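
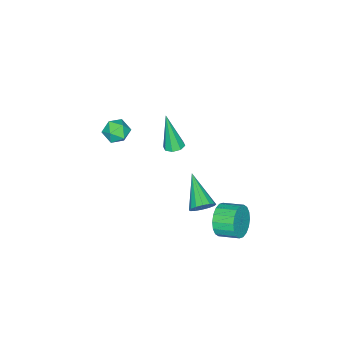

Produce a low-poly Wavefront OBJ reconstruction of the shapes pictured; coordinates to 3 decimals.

v 1.622 2.637 -1.273
v 2.088 2.525 -0.511
v 1.864 3.531 -0.226
v 1.398 3.643 -0.987
v 2.366 2.659 -0.766
v 2.142 3.665 -0.481
v 2.496 2.788 -1.122
v 2.272 3.795 -0.837
v 2.453 2.888 -1.508
v 2.23 3.895 -1.223
v 2.246 2.938 -1.847
v 2.022 3.945 -1.562
v 1.915 2.928 -2.072
v 1.691 3.935 -1.787
v 1.526 2.861 -2.139
v 1.302 3.867 -1.854
v 1.156 2.749 -2.034
v 0.932 3.755 -1.749
v 0.878 2.615 -1.779
v 0.654 3.621 -1.494
v 0.748 2.485 -1.423
v 0.524 3.492 -1.138
v 0.79 2.385 -1.037
v 0.567 3.392 -0.752
v 0.998 2.335 -0.698
v 0.774 3.342 -0.413
v 1.329 2.345 -0.473
v 1.105 3.352 -0.188
v 1.718 2.413 -0.406
v 1.494 3.419 -0.121
v 2.047 -2.553 2.346
v 2.373 -3.115 2.693
v 1.187 -3.285 1.967
v 1.513 -3.847 2.314
v 1.197 -3.307 2.703
v 1.729 -2.855 2.937
v 1.831 -3.545 1.723
v 2.363 -3.093 1.957
v 2.239 -3.728 2.308
v 1.847 -3.581 2.913
v 1.713 -2.819 1.747
v 1.321 -2.672 2.352
v 2.014 1.878 -0.424
v 2.495 1.447 -0.5
v 0.986 0.562 0.544
v 2.564 1.605 -0.211
v 2.486 1.836 0.02
v 2.282 2.079 0.133
v 2.005 2.267 0.096
v 1.731 2.352 -0.081
v 1.533 2.309 -0.349
v 1.464 2.15 -0.638
v 1.542 1.919 -0.869
v 1.746 1.676 -0.982
v 2.022 1.488 -0.944
v 2.296 1.404 -0.768
v 1.425 -0.136 2.664
v 1.886 0.088 2.753
v 1.315 -0.684 4.616
v 1.582 0.339 2.807
v 1.186 0.312 2.777
v 0.93 0.023 2.681
v 0.964 -0.36 2.575
v 1.269 -0.611 2.522
v 1.664 -0.584 2.552
v 1.92 -0.294 2.648
f 2 1 5
f 2 5 3
f 3 5 6
f 3 6 4
f 5 1 7
f 5 7 6
f 6 7 8
f 6 8 4
f 7 1 9
f 7 9 8
f 8 9 10
f 8 10 4
f 9 1 11
f 9 11 10
f 10 11 12
f 10 12 4
f 11 1 13
f 11 13 12
f 12 13 14
f 12 14 4
f 13 1 15
f 13 15 14
f 14 15 16
f 14 16 4
f 15 1 17
f 15 17 16
f 16 17 18
f 16 18 4
f 17 1 19
f 17 19 18
f 18 19 20
f 18 20 4
f 19 1 21
f 19 21 20
f 20 21 22
f 20 22 4
f 21 1 23
f 21 23 22
f 22 23 24
f 22 24 4
f 23 1 25
f 23 25 24
f 24 25 26
f 24 26 4
f 25 1 27
f 25 27 26
f 26 27 28
f 26 28 4
f 27 1 29
f 27 29 28
f 28 29 30
f 28 30 4
f 29 1 2
f 29 2 30
f 30 2 3
f 30 3 4
f 31 42 36
f 31 36 32
f 31 32 38
f 31 38 41
f 31 41 42
f 32 36 40
f 36 42 35
f 42 41 33
f 41 38 37
f 38 32 39
f 34 40 35
f 34 35 33
f 34 33 37
f 34 37 39
f 34 39 40
f 35 40 36
f 33 35 42
f 37 33 41
f 39 37 38
f 40 39 32
f 44 43 46
f 44 46 45
f 46 43 47
f 46 47 45
f 47 43 48
f 47 48 45
f 48 43 49
f 48 49 45
f 49 43 50
f 49 50 45
f 50 43 51
f 50 51 45
f 51 43 52
f 51 52 45
f 52 43 53
f 52 53 45
f 53 43 54
f 53 54 45
f 54 43 55
f 54 55 45
f 55 43 56
f 55 56 45
f 56 43 44
f 56 44 45
f 58 57 60
f 58 60 59
f 60 57 61
f 60 61 59
f 61 57 62
f 61 62 59
f 62 57 63
f 62 63 59
f 63 57 64
f 63 64 59
f 64 57 65
f 64 65 59
f 65 57 66
f 65 66 59
f 66 57 58
f 66 58 59



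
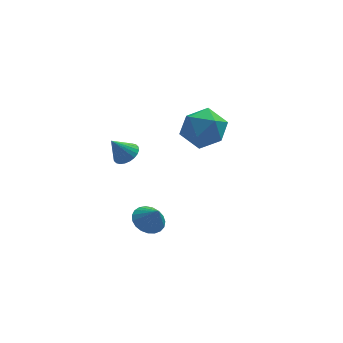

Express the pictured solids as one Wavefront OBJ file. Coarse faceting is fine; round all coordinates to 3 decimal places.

v -1.489 -3.6 -3.139
v -0.834 -3.82 -3.522
v -1.111 -4.04 -2.241
v -0.751 -3.522 -3.411
v -0.796 -3.237 -3.253
v -0.96 -3.016 -3.075
v -1.216 -2.895 -2.908
v -1.52 -2.896 -2.781
v -1.817 -3.019 -2.717
v -2.058 -3.242 -2.725
v -2.201 -3.527 -2.805
v -2.22 -3.824 -2.943
v -2.113 -4.083 -3.115
v -1.898 -4.258 -3.291
v -1.612 -4.319 -3.441
v -1.305 -4.256 -3.539
v -1.03 -4.079 -3.567
v -1.992 0.369 -1.672
v -1.434 0.183 -1.332
v -2.668 0.251 -0.628
v -1.429 0.446 -1.299
v -1.51 0.697 -1.323
v -1.664 0.899 -1.4
v -1.868 1.02 -1.518
v -2.091 1.042 -1.66
v -2.299 0.962 -1.804
v -2.46 0.791 -1.928
v -2.55 0.556 -2.012
v -2.555 0.293 -2.046
v -2.474 0.042 -2.022
v -2.32 -0.16 -1.945
v -2.116 -0.281 -1.826
v -1.893 -0.303 -1.685
v -1.685 -0.223 -1.541
v -1.523 -0.052 -1.417
v 0.655 2.01 -1.795
v 1.375 2.735 -2.48
v 2.225 1.505 -0.68
v 2.945 2.23 -1.365
v 2.097 2.727 -0.625
v 1.127 3.039 -1.314
v 2.473 1.201 -1.846
v 1.503 1.513 -2.535
v 2.498 2.235 -2.512
v 2.266 3.178 -1.757
v 1.334 1.062 -1.403
v 1.102 2.005 -0.648
f 2 1 4
f 2 4 3
f 4 1 5
f 4 5 3
f 5 1 6
f 5 6 3
f 6 1 7
f 6 7 3
f 7 1 8
f 7 8 3
f 8 1 9
f 8 9 3
f 9 1 10
f 9 10 3
f 10 1 11
f 10 11 3
f 11 1 12
f 11 12 3
f 12 1 13
f 12 13 3
f 13 1 14
f 13 14 3
f 14 1 15
f 14 15 3
f 15 1 16
f 15 16 3
f 16 1 17
f 16 17 3
f 17 1 2
f 17 2 3
f 19 18 21
f 19 21 20
f 21 18 22
f 21 22 20
f 22 18 23
f 22 23 20
f 23 18 24
f 23 24 20
f 24 18 25
f 24 25 20
f 25 18 26
f 25 26 20
f 26 18 27
f 26 27 20
f 27 18 28
f 27 28 20
f 28 18 29
f 28 29 20
f 29 18 30
f 29 30 20
f 30 18 31
f 30 31 20
f 31 18 32
f 31 32 20
f 32 18 33
f 32 33 20
f 33 18 34
f 33 34 20
f 34 18 35
f 34 35 20
f 35 18 19
f 35 19 20
f 36 47 41
f 36 41 37
f 36 37 43
f 36 43 46
f 36 46 47
f 37 41 45
f 41 47 40
f 47 46 38
f 46 43 42
f 43 37 44
f 39 45 40
f 39 40 38
f 39 38 42
f 39 42 44
f 39 44 45
f 40 45 41
f 38 40 47
f 42 38 46
f 44 42 43
f 45 44 37



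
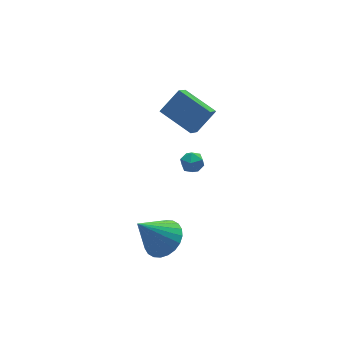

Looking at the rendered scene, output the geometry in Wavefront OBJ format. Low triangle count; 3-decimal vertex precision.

v -0.539 -0.686 -0.215
v 0.131 -0.713 -0.281
v -0.491 -1.427 0.581
v 0.179 -1.454 0.515
v -0.113 -0.901 0.764
v -0.143 -0.443 0.272
v -0.217 -1.697 0.028
v -0.247 -1.239 -0.464
v 0.329 -1.338 -0.13
v 0.393 -0.846 0.325
v -0.753 -1.294 -0.025
v -0.689 -0.802 0.43
v 1.59 1.468 -0.665
v 0.748 0.658 0.442
v 0.817 3.178 -0.002
v -0.026 2.368 1.105
v 2.766 1.612 0.335
v 1.923 0.802 1.442
v 1.992 3.322 0.998
v 1.15 2.512 2.105
v -3.282 -3.688 -1.84
v -2.664 -2.847 -1.526
v -4.518 -3.432 -0.1
v -2.957 -2.651 -1.763
v -3.3 -2.612 -2.012
v -3.64 -2.737 -2.234
v -3.925 -3.007 -2.397
v -4.113 -3.381 -2.475
v -4.174 -3.801 -2.457
v -4.099 -4.204 -2.344
v -3.9 -4.529 -2.155
v -3.607 -4.726 -1.918
v -3.264 -4.765 -1.669
v -2.924 -4.639 -1.446
v -2.639 -4.369 -1.283
v -2.451 -3.996 -1.205
v -2.39 -3.575 -1.224
v -2.465 -3.172 -1.336
f 1 12 6
f 1 6 2
f 1 2 8
f 1 8 11
f 1 11 12
f 2 6 10
f 6 12 5
f 12 11 3
f 11 8 7
f 8 2 9
f 4 10 5
f 4 5 3
f 4 3 7
f 4 7 9
f 4 9 10
f 5 10 6
f 3 5 12
f 7 3 11
f 9 7 8
f 10 9 2
f 14 16 13
f 17 14 13
f 13 16 15
f 15 17 13
f 14 20 16
f 18 14 17
f 18 20 14
f 16 20 15
f 19 17 15
f 15 20 19
f 19 18 17
f 20 18 19
f 22 21 24
f 22 24 23
f 24 21 25
f 24 25 23
f 25 21 26
f 25 26 23
f 26 21 27
f 26 27 23
f 27 21 28
f 27 28 23
f 28 21 29
f 28 29 23
f 29 21 30
f 29 30 23
f 30 21 31
f 30 31 23
f 31 21 32
f 31 32 23
f 32 21 33
f 32 33 23
f 33 21 34
f 33 34 23
f 34 21 35
f 34 35 23
f 35 21 36
f 35 36 23
f 36 21 37
f 36 37 23
f 37 21 38
f 37 38 23
f 38 21 22
f 38 22 23



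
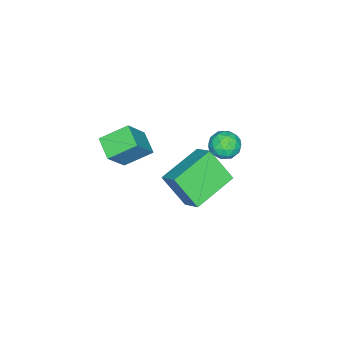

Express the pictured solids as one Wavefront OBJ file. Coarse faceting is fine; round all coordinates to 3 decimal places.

v -1.773 -0.847 -2.729
v -1.388 -0.086 -2.135
v -1.803 0.152 -3.991
v -1.417 0.914 -3.396
v 0.037 -1.394 -3.204
v 0.423 -0.632 -2.609
v 0.008 -0.394 -4.465
v 0.393 0.367 -3.871
v 1.822 -2.313 -0.036
v 2.726 -2.457 1.114
v 1.166 -1.464 0.585
v 2.071 -1.607 1.735
v 2.389 -1.613 -0.395
v 3.294 -1.756 0.755
v 1.734 -0.763 0.226
v 2.638 -0.907 1.376
v -0.037 1.402 0.27
v 0.322 1.187 -0.243
v -0.922 0.993 -0.177
v -0.563 0.778 -0.69
v -0.488 0.5 -0.094
v 0.059 0.752 0.182
v -0.659 1.428 -0.602
v -0.112 1.68 -0.326
v -0.063 1.203 -0.783
v 0.043 0.629 -0.468
v -0.643 1.551 0.048
v -0.537 0.977 0.363
v 0.22 1.33 0.053
v -0.82 0.85 -0.473
v -0.776 0.686 -0.122
v -0.565 0.56 -0.424
v 0.065 1.075 0.303
v 0.276 0.948 0.001
v -0.199 0.545 0.089
v -0.876 1.232 -0.421
v -0.665 1.105 -0.723
v -0.035 1.62 0.004
v 0.176 1.494 -0.298
v -0.401 1.635 -0.509
v 0.205 1.213 -0.566
v -0.315 0.973 -0.829
v -0.372 1.355 -0.777
v -0.05 1.503 -0.615
v 0.267 0.876 -0.381
v -0.253 0.636 -0.644
v -0.208 0.472 -0.294
v 0.113 0.621 -0.131
v 0.041 0.885 -0.698
v -0.347 1.544 0.224
v -0.867 1.304 -0.039
v -0.713 1.559 -0.289
v -0.392 1.708 -0.126
v -0.285 1.207 0.409
v -0.805 0.967 0.146
v -0.55 0.677 0.195
v -0.228 0.825 0.357
v -0.641 1.295 0.278
f 2 4 1
f 5 2 1
f 1 4 3
f 3 5 1
f 2 8 4
f 6 2 5
f 6 8 2
f 4 8 3
f 7 5 3
f 3 8 7
f 7 6 5
f 8 6 7
f 10 12 9
f 13 10 9
f 9 12 11
f 11 13 9
f 10 16 12
f 14 10 13
f 14 16 10
f 12 16 11
f 15 13 11
f 11 16 15
f 15 14 13
f 16 14 15
f 17 54 33
f 54 28 57
f 33 57 22
f 54 57 33
f 17 33 29
f 33 22 34
f 29 34 18
f 33 34 29
f 17 29 38
f 29 18 39
f 38 39 24
f 29 39 38
f 17 38 50
f 38 24 53
f 50 53 27
f 38 53 50
f 17 50 54
f 50 27 58
f 54 58 28
f 50 58 54
f 18 34 45
f 34 22 48
f 45 48 26
f 34 48 45
f 22 57 35
f 57 28 56
f 35 56 21
f 57 56 35
f 28 58 55
f 58 27 51
f 55 51 19
f 58 51 55
f 27 53 52
f 53 24 40
f 52 40 23
f 53 40 52
f 24 39 44
f 39 18 41
f 44 41 25
f 39 41 44
f 20 46 32
f 46 26 47
f 32 47 21
f 46 47 32
f 20 32 30
f 32 21 31
f 30 31 19
f 32 31 30
f 20 30 37
f 30 19 36
f 37 36 23
f 30 36 37
f 20 37 42
f 37 23 43
f 42 43 25
f 37 43 42
f 20 42 46
f 42 25 49
f 46 49 26
f 42 49 46
f 21 47 35
f 47 26 48
f 35 48 22
f 47 48 35
f 19 31 55
f 31 21 56
f 55 56 28
f 31 56 55
f 23 36 52
f 36 19 51
f 52 51 27
f 36 51 52
f 25 43 44
f 43 23 40
f 44 40 24
f 43 40 44
f 26 49 45
f 49 25 41
f 45 41 18
f 49 41 45



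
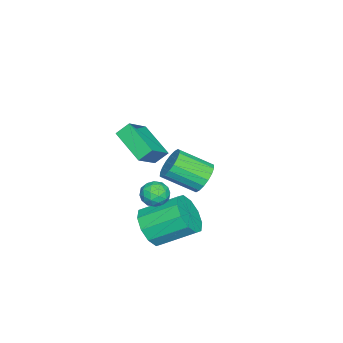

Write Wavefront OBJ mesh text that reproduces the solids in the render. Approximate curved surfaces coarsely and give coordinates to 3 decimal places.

v 2.974 1.894 -0.248
v 3.34 1.484 0.21
v 2.8 0.976 -0.93
v 3.166 0.566 -0.472
v 2.527 0.827 -0.285
v 2.635 1.394 0.136
v 3.505 1.066 -0.856
v 3.613 1.633 -0.435
v 3.669 0.973 -0.166
v 3.065 0.825 0.186
v 3.075 1.635 -0.906
v 2.471 1.487 -0.554
v 3.172 1.77 0.041
v 2.968 0.69 -0.761
v 2.592 0.844 -0.651
v 2.808 0.603 -0.382
v 2.758 1.717 -0.002
v 2.973 1.476 0.266
v 2.495 1.09 -0.025
v 3.167 0.984 -0.986
v 3.382 0.743 -0.718
v 3.332 1.857 -0.338
v 3.548 1.616 -0.069
v 3.645 1.37 -0.695
v 3.581 1.228 0.089
v 3.479 0.689 -0.312
v 3.678 0.982 -0.538
v 3.741 1.316 -0.29
v 3.226 1.142 0.296
v 3.124 0.602 -0.105
v 2.748 0.755 0.005
v 2.811 1.089 0.253
v 3.419 0.841 0.075
v 3.016 1.858 -0.615
v 2.914 1.318 -1.016
v 3.329 1.371 -0.973
v 3.392 1.705 -0.725
v 2.661 1.771 -0.408
v 2.559 1.232 -0.809
v 2.399 1.144 -0.43
v 2.462 1.478 -0.182
v 2.721 1.619 -0.795
v -2.613 1.311 -3.101
v -1.755 1.42 -3.35
v -1.289 -0.102 -2.407
v -2.147 -0.211 -2.159
v -1.775 1.626 -3.007
v -1.309 0.104 -2.065
v -1.961 1.77 -2.683
v -1.495 0.248 -1.74
v -2.277 1.823 -2.442
v -1.811 0.3 -1.499
v -2.658 1.774 -2.331
v -2.192 0.252 -1.388
v -3.031 1.634 -2.373
v -2.565 0.112 -1.43
v -3.321 1.43 -2.559
v -2.855 -0.092 -1.616
v -3.471 1.202 -2.853
v -3.005 -0.32 -1.91
v -3.451 0.996 -3.195
v -2.985 -0.526 -2.253
v -3.265 0.852 -3.52
v -2.799 -0.67 -2.577
v -2.949 0.8 -3.761
v -2.483 -0.723 -2.818
v -2.568 0.848 -3.872
v -2.102 -0.674 -2.929
v -2.195 0.988 -3.83
v -1.729 -0.534 -2.887
v -1.905 1.192 -3.644
v -1.439 -0.33 -2.701
v 2.944 0.945 -2.73
v 3.469 0.566 -1.866
v 2.98 2.215 -0.845
v 2.456 2.595 -1.71
v 3.901 0.92 -2.231
v 3.413 2.569 -1.21
v 3.968 1.283 -2.786
v 3.48 2.933 -1.766
v 3.644 1.518 -3.321
v 3.156 3.167 -2.3
v 3.053 1.534 -3.629
v 2.564 3.183 -2.609
v 2.42 1.325 -3.595
v 1.931 2.974 -2.574
v 1.987 0.971 -3.23
v 1.499 2.62 -2.209
v 1.92 0.607 -2.674
v 1.432 2.257 -1.654
v 2.244 0.373 -2.14
v 1.756 2.022 -1.119
v 2.836 0.357 -1.831
v 2.347 2.006 -0.811
v 2.011 -1.039 2.285
v 1.696 -0.529 2.859
v 0.806 -0.78 1.395
v 0.491 -0.27 1.969
v 2.909 0.41 1.491
v 2.594 0.92 2.065
v 1.704 0.669 0.601
v 1.389 1.179 1.175
f 1 38 17
f 38 12 41
f 17 41 6
f 38 41 17
f 1 17 13
f 17 6 18
f 13 18 2
f 17 18 13
f 1 13 22
f 13 2 23
f 22 23 8
f 13 23 22
f 1 22 34
f 22 8 37
f 34 37 11
f 22 37 34
f 1 34 38
f 34 11 42
f 38 42 12
f 34 42 38
f 2 18 29
f 18 6 32
f 29 32 10
f 18 32 29
f 6 41 19
f 41 12 40
f 19 40 5
f 41 40 19
f 12 42 39
f 42 11 35
f 39 35 3
f 42 35 39
f 11 37 36
f 37 8 24
f 36 24 7
f 37 24 36
f 8 23 28
f 23 2 25
f 28 25 9
f 23 25 28
f 4 30 16
f 30 10 31
f 16 31 5
f 30 31 16
f 4 16 14
f 16 5 15
f 14 15 3
f 16 15 14
f 4 14 21
f 14 3 20
f 21 20 7
f 14 20 21
f 4 21 26
f 21 7 27
f 26 27 9
f 21 27 26
f 4 26 30
f 26 9 33
f 30 33 10
f 26 33 30
f 5 31 19
f 31 10 32
f 19 32 6
f 31 32 19
f 3 15 39
f 15 5 40
f 39 40 12
f 15 40 39
f 7 20 36
f 20 3 35
f 36 35 11
f 20 35 36
f 9 27 28
f 27 7 24
f 28 24 8
f 27 24 28
f 10 33 29
f 33 9 25
f 29 25 2
f 33 25 29
f 44 43 47
f 44 47 45
f 45 47 48
f 45 48 46
f 47 43 49
f 47 49 48
f 48 49 50
f 48 50 46
f 49 43 51
f 49 51 50
f 50 51 52
f 50 52 46
f 51 43 53
f 51 53 52
f 52 53 54
f 52 54 46
f 53 43 55
f 53 55 54
f 54 55 56
f 54 56 46
f 55 43 57
f 55 57 56
f 56 57 58
f 56 58 46
f 57 43 59
f 57 59 58
f 58 59 60
f 58 60 46
f 59 43 61
f 59 61 60
f 60 61 62
f 60 62 46
f 61 43 63
f 61 63 62
f 62 63 64
f 62 64 46
f 63 43 65
f 63 65 64
f 64 65 66
f 64 66 46
f 65 43 67
f 65 67 66
f 66 67 68
f 66 68 46
f 67 43 69
f 67 69 68
f 68 69 70
f 68 70 46
f 69 43 71
f 69 71 70
f 70 71 72
f 70 72 46
f 71 43 44
f 71 44 72
f 72 44 45
f 72 45 46
f 74 73 77
f 74 77 75
f 75 77 78
f 75 78 76
f 77 73 79
f 77 79 78
f 78 79 80
f 78 80 76
f 79 73 81
f 79 81 80
f 80 81 82
f 80 82 76
f 81 73 83
f 81 83 82
f 82 83 84
f 82 84 76
f 83 73 85
f 83 85 84
f 84 85 86
f 84 86 76
f 85 73 87
f 85 87 86
f 86 87 88
f 86 88 76
f 87 73 89
f 87 89 88
f 88 89 90
f 88 90 76
f 89 73 91
f 89 91 90
f 90 91 92
f 90 92 76
f 91 73 93
f 91 93 92
f 92 93 94
f 92 94 76
f 93 73 74
f 93 74 94
f 94 74 75
f 94 75 76
f 96 98 95
f 99 96 95
f 95 98 97
f 97 99 95
f 96 102 98
f 100 96 99
f 100 102 96
f 98 102 97
f 101 99 97
f 97 102 101
f 101 100 99
f 102 100 101



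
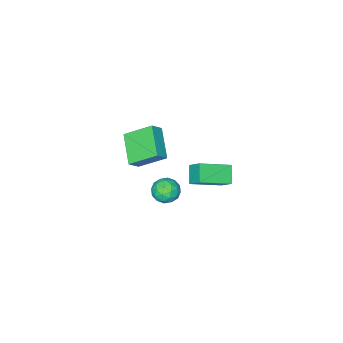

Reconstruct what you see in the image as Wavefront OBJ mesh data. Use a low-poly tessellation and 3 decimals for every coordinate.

v 2.411 -0.939 -2.902
v 2.911 -1.103 -3.584
v 2.849 -2.117 -2.296
v 3.349 -2.281 -2.978
v 3.539 -1.625 -2.453
v 3.269 -0.897 -2.827
v 2.491 -2.323 -3.053
v 2.221 -1.595 -3.427
v 2.961 -1.959 -3.677
v 3.609 -1.528 -3.306
v 2.151 -1.692 -2.574
v 2.799 -1.261 -2.203
v 2.623 -0.918 -3.296
v 3.137 -2.302 -2.584
v 3.249 -1.916 -2.275
v 3.543 -2.013 -2.676
v 2.833 -0.796 -2.851
v 3.127 -0.893 -3.252
v 3.496 -1.2 -2.587
v 2.633 -2.327 -2.628
v 2.927 -2.424 -3.029
v 2.217 -1.207 -3.204
v 2.511 -1.304 -3.605
v 2.264 -2.02 -3.293
v 2.946 -1.517 -3.752
v 3.204 -2.21 -3.396
v 2.699 -2.234 -3.44
v 2.54 -1.807 -3.66
v 3.327 -1.264 -3.534
v 3.584 -1.956 -3.178
v 3.696 -1.57 -2.869
v 3.537 -1.142 -3.089
v 3.356 -1.767 -3.589
v 2.176 -1.264 -2.702
v 2.433 -1.956 -2.346
v 2.223 -2.078 -2.791
v 2.064 -1.65 -3.011
v 2.556 -1.01 -2.484
v 2.814 -1.703 -2.128
v 3.22 -1.413 -2.22
v 3.061 -0.986 -2.44
v 2.404 -1.453 -2.291
v 2.332 2.124 1.633
v 2.37 2.917 2.394
v 2.927 2.782 0.917
v 2.965 3.576 1.678
v 3.935 1.404 2.302
v 3.973 2.198 3.063
v 4.53 2.063 1.586
v 4.568 2.856 2.347
v 2.934 -3.805 -2.382
v 1.961 -5.341 -1.435
v 1.967 -2.528 -1.306
v 0.993 -4.064 -0.359
v 3.607 -3.836 -1.741
v 2.633 -5.372 -0.794
v 2.639 -2.559 -0.665
v 1.666 -4.095 0.282
f 1 38 17
f 38 12 41
f 17 41 6
f 38 41 17
f 1 17 13
f 17 6 18
f 13 18 2
f 17 18 13
f 1 13 22
f 13 2 23
f 22 23 8
f 13 23 22
f 1 22 34
f 22 8 37
f 34 37 11
f 22 37 34
f 1 34 38
f 34 11 42
f 38 42 12
f 34 42 38
f 2 18 29
f 18 6 32
f 29 32 10
f 18 32 29
f 6 41 19
f 41 12 40
f 19 40 5
f 41 40 19
f 12 42 39
f 42 11 35
f 39 35 3
f 42 35 39
f 11 37 36
f 37 8 24
f 36 24 7
f 37 24 36
f 8 23 28
f 23 2 25
f 28 25 9
f 23 25 28
f 4 30 16
f 30 10 31
f 16 31 5
f 30 31 16
f 4 16 14
f 16 5 15
f 14 15 3
f 16 15 14
f 4 14 21
f 14 3 20
f 21 20 7
f 14 20 21
f 4 21 26
f 21 7 27
f 26 27 9
f 21 27 26
f 4 26 30
f 26 9 33
f 30 33 10
f 26 33 30
f 5 31 19
f 31 10 32
f 19 32 6
f 31 32 19
f 3 15 39
f 15 5 40
f 39 40 12
f 15 40 39
f 7 20 36
f 20 3 35
f 36 35 11
f 20 35 36
f 9 27 28
f 27 7 24
f 28 24 8
f 27 24 28
f 10 33 29
f 33 9 25
f 29 25 2
f 33 25 29
f 44 46 43
f 47 44 43
f 43 46 45
f 45 47 43
f 44 50 46
f 48 44 47
f 48 50 44
f 46 50 45
f 49 47 45
f 45 50 49
f 49 48 47
f 50 48 49
f 52 54 51
f 55 52 51
f 51 54 53
f 53 55 51
f 52 58 54
f 56 52 55
f 56 58 52
f 54 58 53
f 57 55 53
f 53 58 57
f 57 56 55
f 58 56 57



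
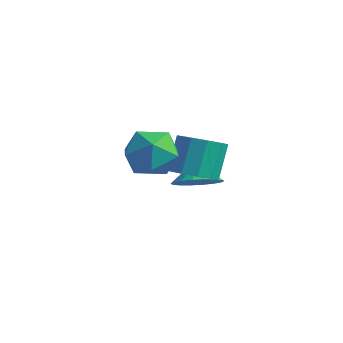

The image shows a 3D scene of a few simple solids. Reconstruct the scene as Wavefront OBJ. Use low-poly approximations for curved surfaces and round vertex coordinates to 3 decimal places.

v -2.028 -0.341 0.82
v -0.985 -0.483 1.477
v -1.495 -1.877 -0.357
v -0.452 -2.019 0.3
v -1.549 -2.291 0.812
v -1.879 -1.341 1.539
v -0.601 -1.019 -0.419
v -0.931 -0.069 0.308
v -0.103 -0.902 0.711
v -0.689 -1.687 1.472
v -1.791 -0.673 -0.352
v -2.377 -1.458 0.409
v -1.446 1.375 -1.939
v -0.546 1.883 -2.056
v -0.854 2.773 -0.558
v -1.754 2.265 -0.441
v -1.006 2.222 -2.352
v -1.313 3.112 -0.854
v -1.633 2.237 -2.49
v -1.941 3.127 -0.992
v -2.189 1.923 -2.418
v -2.497 2.813 -0.919
v -2.462 1.399 -2.162
v -2.769 2.29 -0.664
v -2.346 0.867 -1.822
v -2.654 1.757 -0.324
v -1.887 0.528 -1.526
v -2.194 1.418 -0.028
v -1.259 0.513 -1.388
v -1.567 1.403 0.11
v -0.703 0.827 -1.461
v -1.011 1.717 0.038
v -0.431 1.35 -1.716
v -0.738 2.241 -0.218
v -2.961 3.314 -3.931
v -2.019 3.355 -3.364
v -3.499 3.786 -3.069
v -2.022 3.783 -3.601
v -2.211 4.119 -3.903
v -2.549 4.295 -4.21
v -2.968 4.277 -4.462
v -3.386 4.068 -4.609
v -3.72 3.71 -4.622
v -3.903 3.274 -4.497
v -3.9 2.845 -4.261
v -3.71 2.51 -3.959
v -3.373 2.333 -3.651
v -2.953 2.351 -3.399
v -2.536 2.56 -3.252
v -2.202 2.918 -3.24
f 1 12 6
f 1 6 2
f 1 2 8
f 1 8 11
f 1 11 12
f 2 6 10
f 6 12 5
f 12 11 3
f 11 8 7
f 8 2 9
f 4 10 5
f 4 5 3
f 4 3 7
f 4 7 9
f 4 9 10
f 5 10 6
f 3 5 12
f 7 3 11
f 9 7 8
f 10 9 2
f 14 13 17
f 14 17 15
f 15 17 18
f 15 18 16
f 17 13 19
f 17 19 18
f 18 19 20
f 18 20 16
f 19 13 21
f 19 21 20
f 20 21 22
f 20 22 16
f 21 13 23
f 21 23 22
f 22 23 24
f 22 24 16
f 23 13 25
f 23 25 24
f 24 25 26
f 24 26 16
f 25 13 27
f 25 27 26
f 26 27 28
f 26 28 16
f 27 13 29
f 27 29 28
f 28 29 30
f 28 30 16
f 29 13 31
f 29 31 30
f 30 31 32
f 30 32 16
f 31 13 33
f 31 33 32
f 32 33 34
f 32 34 16
f 33 13 14
f 33 14 34
f 34 14 15
f 34 15 16
f 36 35 38
f 36 38 37
f 38 35 39
f 38 39 37
f 39 35 40
f 39 40 37
f 40 35 41
f 40 41 37
f 41 35 42
f 41 42 37
f 42 35 43
f 42 43 37
f 43 35 44
f 43 44 37
f 44 35 45
f 44 45 37
f 45 35 46
f 45 46 37
f 46 35 47
f 46 47 37
f 47 35 48
f 47 48 37
f 48 35 49
f 48 49 37
f 49 35 50
f 49 50 37
f 50 35 36
f 50 36 37



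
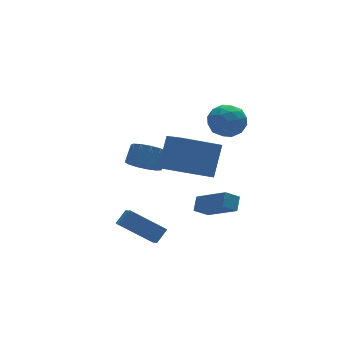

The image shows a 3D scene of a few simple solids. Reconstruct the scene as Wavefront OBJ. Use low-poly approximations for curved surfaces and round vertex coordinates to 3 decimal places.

v -2.251 -3.368 -2.444
v -2.423 -4.279 -1.833
v -3.724 -2.337 -1.32
v -3.895 -3.248 -0.709
v -1.605 -3.092 -1.851
v -1.776 -4.003 -1.24
v -3.077 -2.061 -0.727
v -3.249 -2.972 -0.116
v 2.104 -0.089 3.444
v 2.959 -0.044 4.072
v 2.961 -1.096 2.348
v 3.816 -1.051 2.976
v 2.95 -1.576 3.295
v 2.42 -0.954 3.972
v 3.5 -0.186 2.448
v 2.97 0.436 3.125
v 3.822 -0.104 3.457
v 3.482 -0.964 3.98
v 2.438 -0.176 2.44
v 2.098 -1.036 2.963
v 2.456 0.022 3.854
v 3.464 -1.162 2.566
v 2.955 -1.471 2.753
v 3.458 -1.445 3.122
v 2.139 -0.513 3.796
v 2.642 -0.486 4.165
v 2.637 -1.387 3.708
v 3.278 -0.654 2.255
v 3.781 -0.627 2.624
v 2.462 0.305 3.298
v 2.965 0.331 3.667
v 3.283 0.247 2.712
v 3.466 0.013 3.862
v 3.97 -0.579 3.217
v 3.784 -0.071 2.907
v 3.472 0.295 3.305
v 3.266 -0.492 4.169
v 3.77 -1.084 3.525
v 3.261 -1.393 3.712
v 2.949 -1.027 4.111
v 3.773 -0.528 3.807
v 2.15 -0.056 2.895
v 2.654 -0.648 2.251
v 2.971 -0.113 2.309
v 2.659 0.253 2.708
v 1.95 -0.561 3.203
v 2.454 -1.153 2.558
v 2.448 -1.435 3.115
v 2.136 -1.069 3.513
v 2.147 -0.612 2.613
v 0.632 -5.026 0.361
v 1.029 -4.48 0.91
v -0.092 -3.33 -0.803
v 0.305 -2.784 -0.254
v 1.375 -5.056 -0.146
v 1.772 -4.51 0.403
v 0.651 -3.36 -1.31
v 1.048 -2.814 -0.761
v 0.672 -3.933 1.724
v -1.281 -3.552 2.511
v 0.664 -2.222 0.876
v -1.289 -1.84 1.663
v 1.469 -3.14 3.317
v -0.484 -2.758 4.104
v 1.461 -1.428 2.469
v -0.492 -1.047 3.256
v -0.547 1.741 -0.516
v 0.191 1.853 -1.118
v 0.766 2.432 -0.307
v 0.027 2.319 0.296
v -0.133 2.28 -1.193
v 0.442 2.858 -0.382
v -0.588 2.535 -1.053
v -0.014 3.114 -0.242
v -1.031 2.538 -0.742
v -0.457 3.117 0.069
v -1.32 2.288 -0.359
v -0.746 2.867 0.452
v -1.364 1.864 -0.026
v -0.789 2.443 0.785
v -1.148 1.401 0.152
v -0.574 1.98 0.963
v -0.742 1.046 0.118
v -0.167 1.624 0.929
v -0.273 0.911 -0.118
v 0.301 1.49 0.694
v 0.108 1.04 -0.479
v 0.682 1.618 0.332
v 0.281 1.391 -0.852
v 0.855 1.969 -0.041
f 2 4 1
f 5 2 1
f 1 4 3
f 3 5 1
f 2 8 4
f 6 2 5
f 6 8 2
f 4 8 3
f 7 5 3
f 3 8 7
f 7 6 5
f 8 6 7
f 9 46 25
f 46 20 49
f 25 49 14
f 46 49 25
f 9 25 21
f 25 14 26
f 21 26 10
f 25 26 21
f 9 21 30
f 21 10 31
f 30 31 16
f 21 31 30
f 9 30 42
f 30 16 45
f 42 45 19
f 30 45 42
f 9 42 46
f 42 19 50
f 46 50 20
f 42 50 46
f 10 26 37
f 26 14 40
f 37 40 18
f 26 40 37
f 14 49 27
f 49 20 48
f 27 48 13
f 49 48 27
f 20 50 47
f 50 19 43
f 47 43 11
f 50 43 47
f 19 45 44
f 45 16 32
f 44 32 15
f 45 32 44
f 16 31 36
f 31 10 33
f 36 33 17
f 31 33 36
f 12 38 24
f 38 18 39
f 24 39 13
f 38 39 24
f 12 24 22
f 24 13 23
f 22 23 11
f 24 23 22
f 12 22 29
f 22 11 28
f 29 28 15
f 22 28 29
f 12 29 34
f 29 15 35
f 34 35 17
f 29 35 34
f 12 34 38
f 34 17 41
f 38 41 18
f 34 41 38
f 13 39 27
f 39 18 40
f 27 40 14
f 39 40 27
f 11 23 47
f 23 13 48
f 47 48 20
f 23 48 47
f 15 28 44
f 28 11 43
f 44 43 19
f 28 43 44
f 17 35 36
f 35 15 32
f 36 32 16
f 35 32 36
f 18 41 37
f 41 17 33
f 37 33 10
f 41 33 37
f 52 54 51
f 55 52 51
f 51 54 53
f 53 55 51
f 52 58 54
f 56 52 55
f 56 58 52
f 54 58 53
f 57 55 53
f 53 58 57
f 57 56 55
f 58 56 57
f 60 62 59
f 63 60 59
f 59 62 61
f 61 63 59
f 60 66 62
f 64 60 63
f 64 66 60
f 62 66 61
f 65 63 61
f 61 66 65
f 65 64 63
f 66 64 65
f 68 67 71
f 68 71 69
f 69 71 72
f 69 72 70
f 71 67 73
f 71 73 72
f 72 73 74
f 72 74 70
f 73 67 75
f 73 75 74
f 74 75 76
f 74 76 70
f 75 67 77
f 75 77 76
f 76 77 78
f 76 78 70
f 77 67 79
f 77 79 78
f 78 79 80
f 78 80 70
f 79 67 81
f 79 81 80
f 80 81 82
f 80 82 70
f 81 67 83
f 81 83 82
f 82 83 84
f 82 84 70
f 83 67 85
f 83 85 84
f 84 85 86
f 84 86 70
f 85 67 87
f 85 87 86
f 86 87 88
f 86 88 70
f 87 67 89
f 87 89 88
f 88 89 90
f 88 90 70
f 89 67 68
f 89 68 90
f 90 68 69
f 90 69 70



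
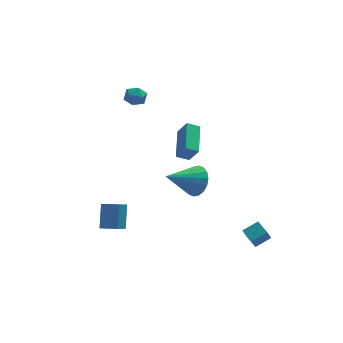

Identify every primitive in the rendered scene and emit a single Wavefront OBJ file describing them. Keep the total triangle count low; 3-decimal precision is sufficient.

v 1.699 3.077 -3.57
v 2.26 2.863 -2.72
v -0.139 2.623 -2.47
v 2.175 3.316 -2.676
v 1.995 3.721 -2.809
v 1.757 3.999 -3.093
v 1.508 4.094 -3.471
v 1.296 3.988 -3.868
v 1.165 3.701 -4.207
v 1.139 3.29 -4.419
v 1.224 2.838 -4.463
v 1.404 2.432 -4.33
v 1.642 2.155 -4.047
v 1.891 2.059 -3.669
v 2.103 2.166 -3.271
v 2.234 2.453 -2.932
v -4.452 -0.951 -3.095
v -4.18 0.014 -1.926
v -3.845 0.092 -4.098
v -3.573 1.058 -2.93
v -3.547 -1.358 -2.97
v -3.275 -0.392 -1.802
v -2.94 -0.314 -3.974
v -2.668 0.651 -2.805
v 3.569 -2.98 -4.4
v 3.26 -3.356 -3.561
v 3.262 -2.142 -4.138
v 2.953 -2.518 -3.299
v 4.467 -2.782 -3.981
v 4.158 -3.158 -3.142
v 4.16 -1.944 -3.719
v 3.851 -2.32 -2.88
v -1.908 4.026 3.6
v -1.249 3.854 3.421
v -1.951 3.126 4.299
v -1.292 2.954 4.12
v -1.414 3.534 4.502
v -1.386 4.089 4.07
v -1.814 2.891 3.65
v -1.786 3.446 3.218
v -1.19 3.152 3.451
v -0.943 3.55 3.978
v -2.257 3.43 3.742
v -2.01 3.828 4.269
v 0.441 2.604 -0.853
v 0.874 2.157 0.149
v 0.918 4.437 -0.242
v 1.351 3.99 0.761
v 1.169 2.53 -1.201
v 1.602 2.083 -0.198
v 1.646 4.363 -0.589
v 2.079 3.916 0.413
f 2 1 4
f 2 4 3
f 4 1 5
f 4 5 3
f 5 1 6
f 5 6 3
f 6 1 7
f 6 7 3
f 7 1 8
f 7 8 3
f 8 1 9
f 8 9 3
f 9 1 10
f 9 10 3
f 10 1 11
f 10 11 3
f 11 1 12
f 11 12 3
f 12 1 13
f 12 13 3
f 13 1 14
f 13 14 3
f 14 1 15
f 14 15 3
f 15 1 16
f 15 16 3
f 16 1 2
f 16 2 3
f 18 20 17
f 21 18 17
f 17 20 19
f 19 21 17
f 18 24 20
f 22 18 21
f 22 24 18
f 20 24 19
f 23 21 19
f 19 24 23
f 23 22 21
f 24 22 23
f 26 28 25
f 29 26 25
f 25 28 27
f 27 29 25
f 26 32 28
f 30 26 29
f 30 32 26
f 28 32 27
f 31 29 27
f 27 32 31
f 31 30 29
f 32 30 31
f 33 44 38
f 33 38 34
f 33 34 40
f 33 40 43
f 33 43 44
f 34 38 42
f 38 44 37
f 44 43 35
f 43 40 39
f 40 34 41
f 36 42 37
f 36 37 35
f 36 35 39
f 36 39 41
f 36 41 42
f 37 42 38
f 35 37 44
f 39 35 43
f 41 39 40
f 42 41 34
f 46 48 45
f 49 46 45
f 45 48 47
f 47 49 45
f 46 52 48
f 50 46 49
f 50 52 46
f 48 52 47
f 51 49 47
f 47 52 51
f 51 50 49
f 52 50 51



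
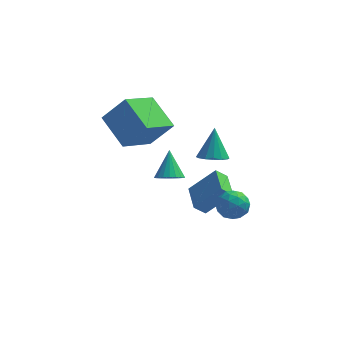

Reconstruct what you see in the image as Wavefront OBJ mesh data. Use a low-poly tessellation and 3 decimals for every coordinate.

v -0.338 -0.295 -0.192
v -1.467 -1.91 0.717
v -1.537 1.101 0.798
v -2.666 -0.513 1.707
v 0.826 -0.307 1.233
v -0.303 -1.921 2.142
v -0.373 1.09 2.223
v -1.502 -0.525 3.132
v 2.946 -3.231 1.255
v 3.427 -3.772 1.546
v 2.954 -2.409 2.765
v 3.669 -3.489 1.391
v 3.718 -3.137 1.199
v 3.559 -2.81 1.022
v 3.236 -2.597 0.907
v 2.836 -2.553 0.886
v 2.464 -2.691 0.963
v 2.222 -2.974 1.119
v 2.173 -3.326 1.311
v 2.332 -3.653 1.488
v 2.655 -3.866 1.602
v 3.055 -3.91 1.624
v 0.562 0.018 -2.912
v 0.928 -0.478 -2.451
v 0.438 1.102 -1.648
v 1.171 -0.309 -2.573
v 1.308 -0.083 -2.753
v 1.317 0.161 -2.961
v 1.195 0.38 -3.16
v 0.964 0.536 -3.317
v 0.663 0.603 -3.403
v 0.345 0.569 -3.405
v 0.064 0.439 -3.322
v -0.131 0.237 -3.168
v -0.206 -0.003 -2.969
v -0.148 -0.239 -2.761
v 0.033 -0.431 -2.579
v 0.305 -0.545 -2.455
v 0.621 -0.562 -2.41
v 1.856 -0.895 -4.366
v 3.188 -0.717 -2.98
v 1.444 0.628 -4.165
v 2.776 0.805 -2.779
v 2.424 -0.665 -4.941
v 3.756 -0.488 -3.555
v 2.012 0.857 -4.74
v 3.344 1.035 -3.354
v 3.454 -2.66 -1.725
v 4.319 -2.719 -1.558
v 3.541 -3.801 -2.582
v 4.406 -3.86 -2.415
v 3.821 -4.04 -1.779
v 3.767 -3.336 -1.25
v 4.093 -3.184 -2.89
v 4.039 -2.48 -2.361
v 4.714 -3.043 -2.278
v 4.546 -3.572 -1.592
v 3.314 -2.948 -2.548
v 3.146 -3.477 -1.862
v 3.879 -2.59 -1.566
v 3.981 -3.93 -2.574
v 3.637 -4.037 -2.2
v 4.146 -4.071 -2.102
v 3.554 -2.952 -1.385
v 4.063 -2.987 -1.287
v 3.77 -3.763 -1.417
v 3.797 -3.533 -2.853
v 4.306 -3.568 -2.755
v 3.714 -2.449 -2.038
v 4.223 -2.483 -1.94
v 4.09 -2.757 -2.723
v 4.62 -2.815 -1.892
v 4.671 -3.485 -2.395
v 4.487 -3.088 -2.675
v 4.455 -2.674 -2.363
v 4.521 -3.126 -1.488
v 4.572 -3.796 -1.992
v 4.228 -3.902 -1.618
v 4.196 -3.488 -1.307
v 4.753 -3.316 -1.911
v 3.288 -2.724 -2.148
v 3.339 -3.394 -2.652
v 3.664 -3.032 -2.833
v 3.632 -2.618 -2.522
v 3.189 -3.035 -1.745
v 3.24 -3.705 -2.248
v 3.405 -3.846 -1.777
v 3.373 -3.432 -1.465
v 3.107 -3.204 -2.229
f 2 4 1
f 5 2 1
f 1 4 3
f 3 5 1
f 2 8 4
f 6 2 5
f 6 8 2
f 4 8 3
f 7 5 3
f 3 8 7
f 7 6 5
f 8 6 7
f 10 9 12
f 10 12 11
f 12 9 13
f 12 13 11
f 13 9 14
f 13 14 11
f 14 9 15
f 14 15 11
f 15 9 16
f 15 16 11
f 16 9 17
f 16 17 11
f 17 9 18
f 17 18 11
f 18 9 19
f 18 19 11
f 19 9 20
f 19 20 11
f 20 9 21
f 20 21 11
f 21 9 22
f 21 22 11
f 22 9 10
f 22 10 11
f 24 23 26
f 24 26 25
f 26 23 27
f 26 27 25
f 27 23 28
f 27 28 25
f 28 23 29
f 28 29 25
f 29 23 30
f 29 30 25
f 30 23 31
f 30 31 25
f 31 23 32
f 31 32 25
f 32 23 33
f 32 33 25
f 33 23 34
f 33 34 25
f 34 23 35
f 34 35 25
f 35 23 36
f 35 36 25
f 36 23 37
f 36 37 25
f 37 23 38
f 37 38 25
f 38 23 39
f 38 39 25
f 39 23 24
f 39 24 25
f 41 43 40
f 44 41 40
f 40 43 42
f 42 44 40
f 41 47 43
f 45 41 44
f 45 47 41
f 43 47 42
f 46 44 42
f 42 47 46
f 46 45 44
f 47 45 46
f 48 85 64
f 85 59 88
f 64 88 53
f 85 88 64
f 48 64 60
f 64 53 65
f 60 65 49
f 64 65 60
f 48 60 69
f 60 49 70
f 69 70 55
f 60 70 69
f 48 69 81
f 69 55 84
f 81 84 58
f 69 84 81
f 48 81 85
f 81 58 89
f 85 89 59
f 81 89 85
f 49 65 76
f 65 53 79
f 76 79 57
f 65 79 76
f 53 88 66
f 88 59 87
f 66 87 52
f 88 87 66
f 59 89 86
f 89 58 82
f 86 82 50
f 89 82 86
f 58 84 83
f 84 55 71
f 83 71 54
f 84 71 83
f 55 70 75
f 70 49 72
f 75 72 56
f 70 72 75
f 51 77 63
f 77 57 78
f 63 78 52
f 77 78 63
f 51 63 61
f 63 52 62
f 61 62 50
f 63 62 61
f 51 61 68
f 61 50 67
f 68 67 54
f 61 67 68
f 51 68 73
f 68 54 74
f 73 74 56
f 68 74 73
f 51 73 77
f 73 56 80
f 77 80 57
f 73 80 77
f 52 78 66
f 78 57 79
f 66 79 53
f 78 79 66
f 50 62 86
f 62 52 87
f 86 87 59
f 62 87 86
f 54 67 83
f 67 50 82
f 83 82 58
f 67 82 83
f 56 74 75
f 74 54 71
f 75 71 55
f 74 71 75
f 57 80 76
f 80 56 72
f 76 72 49
f 80 72 76



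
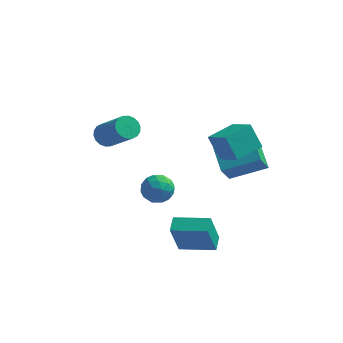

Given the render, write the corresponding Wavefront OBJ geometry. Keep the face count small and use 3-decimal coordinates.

v 0.826 -2.199 -4.166
v 0.543 -2.885 -2.222
v 0.768 -1.321 -3.864
v 0.486 -2.007 -1.921
v 2.734 -2.173 -3.879
v 2.452 -2.859 -1.936
v 2.677 -1.295 -3.578
v 2.394 -1.981 -1.634
v 3.074 1.009 0.743
v 2.377 1.297 2.108
v 1.961 1.894 -0.012
v 1.264 2.182 1.353
v 4.056 2.418 0.947
v 3.359 2.706 2.312
v 2.943 3.303 0.192
v 2.246 3.591 1.557
v -1.126 2.153 -3.225
v -0.611 1.348 -3.283
v -1.829 1.612 -1.957
v -1.314 0.807 -2.015
v -0.887 1.632 -1.787
v -0.453 1.967 -2.571
v -1.987 0.993 -2.669
v -1.553 1.328 -3.453
v -1.144 0.632 -2.94
v -0.464 1.027 -2.394
v -1.976 1.933 -2.846
v -1.296 2.328 -2.3
v -0.807 1.798 -3.366
v -1.633 1.162 -1.874
v -1.382 1.647 -1.74
v -1.08 1.174 -1.775
v -0.714 2.162 -2.947
v -0.411 1.689 -2.981
v -0.574 1.856 -2.101
v -2.029 1.271 -2.259
v -1.726 0.798 -2.293
v -1.36 1.786 -3.465
v -1.058 1.313 -3.5
v -1.866 1.104 -3.139
v -0.817 0.904 -3.198
v -1.231 0.586 -2.452
v -1.626 0.695 -2.837
v -1.371 0.892 -3.298
v -0.418 1.136 -2.877
v -0.831 0.818 -2.132
v -0.58 1.303 -1.998
v -0.325 1.5 -2.459
v -0.731 0.715 -2.675
v -1.609 2.142 -3.108
v -2.022 1.824 -2.363
v -2.115 1.46 -2.781
v -1.86 1.657 -3.242
v -1.209 2.374 -2.788
v -1.623 2.056 -2.042
v -1.069 2.068 -1.942
v -0.814 2.265 -2.403
v -1.709 2.245 -2.565
v -3.857 1.204 1.307
v -3.353 1.138 0.769
v -1.939 0.291 2.195
v -2.443 0.356 2.733
v -3.293 1.439 0.888
v -1.88 0.592 2.315
v -3.346 1.694 1.091
v -1.932 0.846 2.518
v -3.499 1.851 1.337
v -2.085 1.003 2.763
v -3.723 1.88 1.576
v -2.31 1.032 3.003
v -3.974 1.775 1.762
v -2.56 0.927 3.189
v -4.201 1.557 1.858
v -2.788 0.709 3.285
v -4.361 1.269 1.845
v -2.947 0.422 3.271
v -4.42 0.968 1.725
v -3.007 0.121 3.152
v -4.368 0.714 1.522
v -2.954 -0.134 2.949
v -4.215 0.557 1.277
v -2.801 -0.291 2.703
v -3.99 0.528 1.037
v -2.577 -0.32 2.464
v -3.74 0.633 0.851
v -2.326 -0.215 2.278
v -3.512 0.851 0.755
v -2.099 0.003 2.182
v 1.949 2.314 -1.238
v 1.242 3.567 -0.43
v 2.186 3.269 -2.512
v 1.479 4.522 -1.704
v 3.901 2.898 -0.436
v 3.194 4.151 0.372
v 4.138 3.853 -1.71
v 3.431 5.106 -0.902
f 2 4 1
f 5 2 1
f 1 4 3
f 3 5 1
f 2 8 4
f 6 2 5
f 6 8 2
f 4 8 3
f 7 5 3
f 3 8 7
f 7 6 5
f 8 6 7
f 10 12 9
f 13 10 9
f 9 12 11
f 11 13 9
f 10 16 12
f 14 10 13
f 14 16 10
f 12 16 11
f 15 13 11
f 11 16 15
f 15 14 13
f 16 14 15
f 17 54 33
f 54 28 57
f 33 57 22
f 54 57 33
f 17 33 29
f 33 22 34
f 29 34 18
f 33 34 29
f 17 29 38
f 29 18 39
f 38 39 24
f 29 39 38
f 17 38 50
f 38 24 53
f 50 53 27
f 38 53 50
f 17 50 54
f 50 27 58
f 54 58 28
f 50 58 54
f 18 34 45
f 34 22 48
f 45 48 26
f 34 48 45
f 22 57 35
f 57 28 56
f 35 56 21
f 57 56 35
f 28 58 55
f 58 27 51
f 55 51 19
f 58 51 55
f 27 53 52
f 53 24 40
f 52 40 23
f 53 40 52
f 24 39 44
f 39 18 41
f 44 41 25
f 39 41 44
f 20 46 32
f 46 26 47
f 32 47 21
f 46 47 32
f 20 32 30
f 32 21 31
f 30 31 19
f 32 31 30
f 20 30 37
f 30 19 36
f 37 36 23
f 30 36 37
f 20 37 42
f 37 23 43
f 42 43 25
f 37 43 42
f 20 42 46
f 42 25 49
f 46 49 26
f 42 49 46
f 21 47 35
f 47 26 48
f 35 48 22
f 47 48 35
f 19 31 55
f 31 21 56
f 55 56 28
f 31 56 55
f 23 36 52
f 36 19 51
f 52 51 27
f 36 51 52
f 25 43 44
f 43 23 40
f 44 40 24
f 43 40 44
f 26 49 45
f 49 25 41
f 45 41 18
f 49 41 45
f 60 59 63
f 60 63 61
f 61 63 64
f 61 64 62
f 63 59 65
f 63 65 64
f 64 65 66
f 64 66 62
f 65 59 67
f 65 67 66
f 66 67 68
f 66 68 62
f 67 59 69
f 67 69 68
f 68 69 70
f 68 70 62
f 69 59 71
f 69 71 70
f 70 71 72
f 70 72 62
f 71 59 73
f 71 73 72
f 72 73 74
f 72 74 62
f 73 59 75
f 73 75 74
f 74 75 76
f 74 76 62
f 75 59 77
f 75 77 76
f 76 77 78
f 76 78 62
f 77 59 79
f 77 79 78
f 78 79 80
f 78 80 62
f 79 59 81
f 79 81 80
f 80 81 82
f 80 82 62
f 81 59 83
f 81 83 82
f 82 83 84
f 82 84 62
f 83 59 85
f 83 85 84
f 84 85 86
f 84 86 62
f 85 59 87
f 85 87 86
f 86 87 88
f 86 88 62
f 87 59 60
f 87 60 88
f 88 60 61
f 88 61 62
f 90 92 89
f 93 90 89
f 89 92 91
f 91 93 89
f 90 96 92
f 94 90 93
f 94 96 90
f 92 96 91
f 95 93 91
f 91 96 95
f 95 94 93
f 96 94 95



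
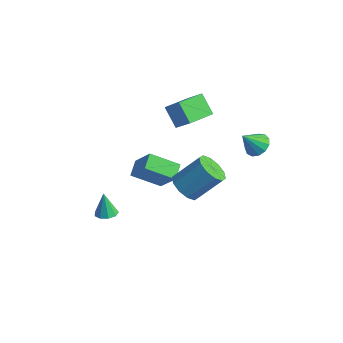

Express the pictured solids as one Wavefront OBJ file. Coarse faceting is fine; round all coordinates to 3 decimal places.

v -1.759 -3.688 -2.893
v -1.187 -4.038 -2.735
v -2.101 -3.572 -1.407
v -1.094 -3.576 -2.75
v -1.313 -3.165 -2.832
v -1.741 -3 -2.943
v -2.177 -3.156 -3.031
v -2.418 -3.561 -3.055
v -2.351 -4.025 -3.003
v -2.007 -4.332 -2.9
v -1.547 -4.337 -2.794
v -1.686 0.379 -3.003
v -2.89 -0.862 -2.038
v -2.208 1.236 -2.553
v -3.413 -0.004 -1.588
v -0.407 0.344 -1.452
v -1.612 -0.896 -0.487
v -0.93 1.202 -1.002
v -2.134 -0.039 -0.037
v 1.365 -0.591 -0.359
v 2.062 -0.247 -1.035
v 2.912 1.016 0.483
v 2.215 0.671 1.159
v 1.552 0.134 -1.067
v 2.402 1.396 0.452
v 0.972 0.237 -0.828
v 1.821 1.5 0.691
v 0.541 0.024 -0.41
v 1.391 1.287 1.109
v 0.425 -0.424 0.027
v 1.275 0.839 1.546
v 0.668 -0.936 0.317
v 1.518 0.327 1.835
v 1.178 -1.316 0.348
v 2.028 -0.054 1.867
v 1.759 -1.42 0.109
v 2.608 -0.157 1.628
v 2.189 -1.207 -0.309
v 3.039 0.056 1.21
v 2.305 -0.759 -0.746
v 3.155 0.504 0.773
v -3.964 2.806 1.285
v -2.851 2.887 2.375
v -3.914 4.576 1.103
v -2.801 4.657 2.193
v -2.879 2.663 0.187
v -1.766 2.744 1.277
v -2.829 4.433 0.005
v -1.716 4.514 1.095
v 1.976 4.416 0.72
v 2.381 4.939 1.239
v 1.644 3.524 1.88
v 1.931 5.087 1.224
v 1.496 5.022 1.049
v 1.214 4.764 0.769
v 1.173 4.396 0.475
v 1.388 4.034 0.258
v 1.789 3.794 0.188
v 2.25 3.75 0.287
v 2.624 3.918 0.524
v 2.792 4.244 0.823
v 2.702 4.625 1.089
f 2 1 4
f 2 4 3
f 4 1 5
f 4 5 3
f 5 1 6
f 5 6 3
f 6 1 7
f 6 7 3
f 7 1 8
f 7 8 3
f 8 1 9
f 8 9 3
f 9 1 10
f 9 10 3
f 10 1 11
f 10 11 3
f 11 1 2
f 11 2 3
f 13 15 12
f 16 13 12
f 12 15 14
f 14 16 12
f 13 19 15
f 17 13 16
f 17 19 13
f 15 19 14
f 18 16 14
f 14 19 18
f 18 17 16
f 19 17 18
f 21 20 24
f 21 24 22
f 22 24 25
f 22 25 23
f 24 20 26
f 24 26 25
f 25 26 27
f 25 27 23
f 26 20 28
f 26 28 27
f 27 28 29
f 27 29 23
f 28 20 30
f 28 30 29
f 29 30 31
f 29 31 23
f 30 20 32
f 30 32 31
f 31 32 33
f 31 33 23
f 32 20 34
f 32 34 33
f 33 34 35
f 33 35 23
f 34 20 36
f 34 36 35
f 35 36 37
f 35 37 23
f 36 20 38
f 36 38 37
f 37 38 39
f 37 39 23
f 38 20 40
f 38 40 39
f 39 40 41
f 39 41 23
f 40 20 21
f 40 21 41
f 41 21 22
f 41 22 23
f 43 45 42
f 46 43 42
f 42 45 44
f 44 46 42
f 43 49 45
f 47 43 46
f 47 49 43
f 45 49 44
f 48 46 44
f 44 49 48
f 48 47 46
f 49 47 48
f 51 50 53
f 51 53 52
f 53 50 54
f 53 54 52
f 54 50 55
f 54 55 52
f 55 50 56
f 55 56 52
f 56 50 57
f 56 57 52
f 57 50 58
f 57 58 52
f 58 50 59
f 58 59 52
f 59 50 60
f 59 60 52
f 60 50 61
f 60 61 52
f 61 50 62
f 61 62 52
f 62 50 51
f 62 51 52



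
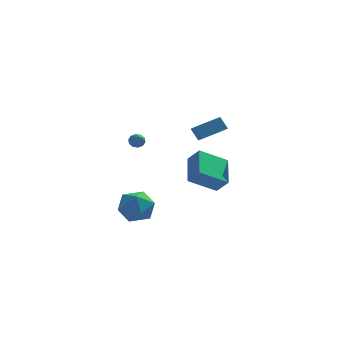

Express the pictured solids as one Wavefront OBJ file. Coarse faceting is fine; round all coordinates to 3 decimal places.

v 2.954 2.237 2.743
v 4.432 2.968 3.3
v 2.629 3.416 2.06
v 4.107 4.146 2.617
v 3.433 1.894 1.923
v 4.911 2.624 2.48
v 3.108 3.072 1.24
v 4.586 3.803 1.797
v -0.76 4.339 0.558
v -0.378 4.213 0.197
v -0.36 2.561 1.602
v -0.235 4.389 0.442
v -0.292 4.546 0.731
v -0.528 4.623 0.954
v -0.852 4.593 1.025
v -1.142 4.465 0.918
v -1.285 4.289 0.673
v -1.228 4.132 0.385
v -0.992 4.054 0.162
v -0.667 4.085 0.09
v 3.506 -5.355 2.365
v 3.419 -3.482 3.288
v 2.823 -4.961 1.5
v 2.736 -3.088 2.423
v 5.144 -4.772 1.337
v 5.057 -2.899 2.26
v 4.461 -4.378 0.472
v 4.374 -2.505 1.395
v -1.032 -3.417 -0.446
v 0.163 -3.061 -0.345
v -0.583 -4.439 -2.135
v 0.612 -4.083 -2.034
v 0.128 -4.891 -1.21
v -0.149 -4.259 -0.166
v -0.271 -3.241 -2.314
v -0.548 -2.609 -1.27
v 0.634 -2.952 -1.499
v 0.88 -3.971 -0.817
v -1.3 -3.529 -1.663
v -1.054 -4.548 -0.981
f 2 4 1
f 5 2 1
f 1 4 3
f 3 5 1
f 2 8 4
f 6 2 5
f 6 8 2
f 4 8 3
f 7 5 3
f 3 8 7
f 7 6 5
f 8 6 7
f 10 9 12
f 10 12 11
f 12 9 13
f 12 13 11
f 13 9 14
f 13 14 11
f 14 9 15
f 14 15 11
f 15 9 16
f 15 16 11
f 16 9 17
f 16 17 11
f 17 9 18
f 17 18 11
f 18 9 19
f 18 19 11
f 19 9 20
f 19 20 11
f 20 9 10
f 20 10 11
f 22 24 21
f 25 22 21
f 21 24 23
f 23 25 21
f 22 28 24
f 26 22 25
f 26 28 22
f 24 28 23
f 27 25 23
f 23 28 27
f 27 26 25
f 28 26 27
f 29 40 34
f 29 34 30
f 29 30 36
f 29 36 39
f 29 39 40
f 30 34 38
f 34 40 33
f 40 39 31
f 39 36 35
f 36 30 37
f 32 38 33
f 32 33 31
f 32 31 35
f 32 35 37
f 32 37 38
f 33 38 34
f 31 33 40
f 35 31 39
f 37 35 36
f 38 37 30



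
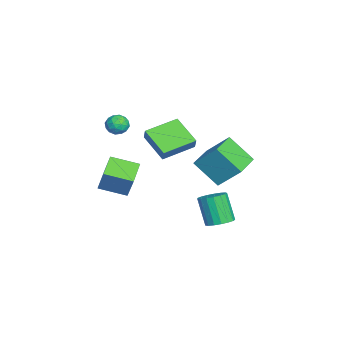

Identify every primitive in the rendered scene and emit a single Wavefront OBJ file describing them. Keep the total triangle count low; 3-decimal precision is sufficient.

v -0.09 -3.644 -0.839
v 0.604 -3.255 0.753
v 0.082 -1.952 -1.328
v 0.775 -1.563 0.265
v 1.385 -3.957 -1.405
v 2.078 -3.568 0.188
v 1.556 -2.265 -1.893
v 2.25 -1.876 -0.301
v -3.465 -2.726 0.64
v -2.827 -2.463 1
v -3.593 -3.617 1.52
v -2.955 -3.354 1.88
v -3.605 -2.925 1.875
v -3.526 -2.374 1.332
v -2.894 -3.706 1.188
v -2.815 -3.155 0.645
v -2.475 -3.068 1.339
v -2.914 -2.586 1.763
v -3.506 -3.494 0.757
v -3.945 -3.012 1.181
v -3.135 -2.516 0.743
v -3.285 -3.564 1.777
v -3.667 -3.312 1.774
v -3.292 -3.157 1.986
v -3.545 -2.464 0.938
v -3.17 -2.309 1.149
v -3.628 -2.581 1.664
v -3.25 -3.771 1.371
v -2.875 -3.616 1.582
v -3.128 -2.923 0.534
v -2.753 -2.768 0.746
v -2.792 -3.499 0.856
v -2.553 -2.717 1.154
v -2.628 -3.241 1.671
v -2.592 -3.448 1.264
v -2.546 -3.124 0.945
v -2.811 -2.434 1.403
v -2.886 -2.957 1.92
v -3.268 -2.706 1.918
v -3.221 -2.382 1.598
v -2.604 -2.789 1.602
v -3.534 -3.123 0.6
v -3.609 -3.646 1.117
v -3.199 -3.698 0.922
v -3.152 -3.374 0.602
v -3.792 -2.839 0.849
v -3.867 -3.363 1.366
v -3.874 -2.956 1.575
v -3.828 -2.632 1.256
v -3.816 -3.291 0.918
v 0.448 3.008 -4.79
v 1.033 2.342 -4.706
v 0.237 1.866 -2.945
v -0.348 2.532 -3.03
v 1.23 2.675 -4.527
v 0.434 2.199 -2.766
v 1.248 3.083 -4.408
v 0.452 2.608 -2.648
v 1.083 3.475 -4.377
v 0.287 2.999 -2.616
v 0.772 3.759 -4.441
v -0.023 3.283 -2.68
v 0.387 3.872 -4.584
v -0.408 3.396 -2.824
v 0.016 3.786 -4.775
v -0.78 3.31 -3.014
v -0.256 3.522 -4.97
v -1.052 3.046 -3.209
v -0.367 3.141 -5.123
v -1.163 2.665 -3.362
v -0.291 2.729 -5.2
v -1.087 2.253 -3.439
v -0.046 2.381 -5.183
v -0.842 1.905 -3.422
v 0.312 2.176 -5.077
v -0.484 1.7 -3.316
v 0.701 2.162 -4.904
v -0.094 1.687 -3.144
v -0.314 3.591 -1.063
v -0.917 2.2 0.405
v 0.15 4.882 0.351
v -0.453 3.491 1.819
v 1.553 2.849 -0.999
v 0.95 1.458 0.469
v 2.017 4.14 0.415
v 1.414 2.749 1.883
v 2.123 -1.281 3.235
v 2.55 -1.205 3.966
v 1.086 0.485 3.656
v 1.513 0.561 4.387
v 3.547 -0.221 2.293
v 3.974 -0.145 3.024
v 2.51 1.545 2.714
v 2.937 1.621 3.445
f 2 4 1
f 5 2 1
f 1 4 3
f 3 5 1
f 2 8 4
f 6 2 5
f 6 8 2
f 4 8 3
f 7 5 3
f 3 8 7
f 7 6 5
f 8 6 7
f 9 46 25
f 46 20 49
f 25 49 14
f 46 49 25
f 9 25 21
f 25 14 26
f 21 26 10
f 25 26 21
f 9 21 30
f 21 10 31
f 30 31 16
f 21 31 30
f 9 30 42
f 30 16 45
f 42 45 19
f 30 45 42
f 9 42 46
f 42 19 50
f 46 50 20
f 42 50 46
f 10 26 37
f 26 14 40
f 37 40 18
f 26 40 37
f 14 49 27
f 49 20 48
f 27 48 13
f 49 48 27
f 20 50 47
f 50 19 43
f 47 43 11
f 50 43 47
f 19 45 44
f 45 16 32
f 44 32 15
f 45 32 44
f 16 31 36
f 31 10 33
f 36 33 17
f 31 33 36
f 12 38 24
f 38 18 39
f 24 39 13
f 38 39 24
f 12 24 22
f 24 13 23
f 22 23 11
f 24 23 22
f 12 22 29
f 22 11 28
f 29 28 15
f 22 28 29
f 12 29 34
f 29 15 35
f 34 35 17
f 29 35 34
f 12 34 38
f 34 17 41
f 38 41 18
f 34 41 38
f 13 39 27
f 39 18 40
f 27 40 14
f 39 40 27
f 11 23 47
f 23 13 48
f 47 48 20
f 23 48 47
f 15 28 44
f 28 11 43
f 44 43 19
f 28 43 44
f 17 35 36
f 35 15 32
f 36 32 16
f 35 32 36
f 18 41 37
f 41 17 33
f 37 33 10
f 41 33 37
f 52 51 55
f 52 55 53
f 53 55 56
f 53 56 54
f 55 51 57
f 55 57 56
f 56 57 58
f 56 58 54
f 57 51 59
f 57 59 58
f 58 59 60
f 58 60 54
f 59 51 61
f 59 61 60
f 60 61 62
f 60 62 54
f 61 51 63
f 61 63 62
f 62 63 64
f 62 64 54
f 63 51 65
f 63 65 64
f 64 65 66
f 64 66 54
f 65 51 67
f 65 67 66
f 66 67 68
f 66 68 54
f 67 51 69
f 67 69 68
f 68 69 70
f 68 70 54
f 69 51 71
f 69 71 70
f 70 71 72
f 70 72 54
f 71 51 73
f 71 73 72
f 72 73 74
f 72 74 54
f 73 51 75
f 73 75 74
f 74 75 76
f 74 76 54
f 75 51 77
f 75 77 76
f 76 77 78
f 76 78 54
f 77 51 52
f 77 52 78
f 78 52 53
f 78 53 54
f 80 82 79
f 83 80 79
f 79 82 81
f 81 83 79
f 80 86 82
f 84 80 83
f 84 86 80
f 82 86 81
f 85 83 81
f 81 86 85
f 85 84 83
f 86 84 85
f 88 90 87
f 91 88 87
f 87 90 89
f 89 91 87
f 88 94 90
f 92 88 91
f 92 94 88
f 90 94 89
f 93 91 89
f 89 94 93
f 93 92 91
f 94 92 93



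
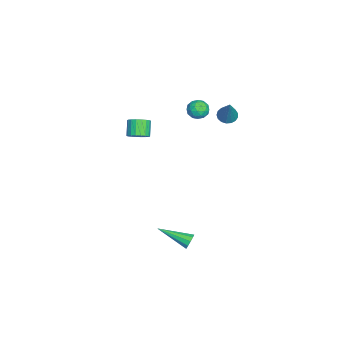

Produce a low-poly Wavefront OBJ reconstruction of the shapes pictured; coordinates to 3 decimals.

v -1.099 -1.656 2.13
v -0.679 -2.008 2.498
v -1.422 -2.076 3.279
v -1.841 -1.724 2.91
v -0.62 -1.731 2.578
v -1.363 -1.8 3.359
v -0.656 -1.44 2.569
v -1.399 -1.509 3.35
v -0.78 -1.191 2.474
v -1.523 -1.26 3.254
v -0.967 -1.035 2.31
v -1.71 -1.103 3.091
v -1.179 -1.001 2.11
v -1.922 -1.07 2.891
v -1.376 -1.097 1.914
v -2.119 -1.166 2.695
v -1.518 -1.304 1.761
v -2.261 -1.372 2.542
v -1.577 -1.58 1.681
v -2.32 -1.649 2.462
v -1.541 -1.871 1.69
v -2.284 -1.94 2.471
v -1.417 -2.12 1.786
v -2.16 -2.189 2.566
v -1.23 -2.277 1.949
v -1.973 -2.345 2.73
v -1.018 -2.31 2.149
v -1.761 -2.379 2.93
v -0.821 -2.214 2.345
v -1.564 -2.283 3.126
v -4.033 1.842 3.005
v -3.47 2.001 2.612
v -3.61 0.799 3.188
v -3.047 0.958 2.795
v -3.14 1.268 3.421
v -3.401 1.913 3.308
v -3.679 0.887 2.492
v -3.94 1.532 2.379
v -3.251 1.411 2.295
v -2.918 1.647 2.869
v -4.162 1.153 2.931
v -3.829 1.389 3.505
v -3.788 2.013 2.793
v -3.292 0.787 3.007
v -3.346 0.969 3.375
v -3.015 1.063 3.144
v -3.748 1.961 3.202
v -3.417 2.055 2.971
v -3.223 1.624 3.446
v -3.663 0.745 2.829
v -3.332 0.839 2.598
v -4.065 1.737 2.656
v -3.734 1.831 2.425
v -3.857 1.176 2.354
v -3.329 1.76 2.376
v -3.081 1.147 2.483
v -3.452 1.105 2.305
v -3.606 1.484 2.239
v -3.133 1.898 2.713
v -2.885 1.285 2.82
v -2.939 1.468 3.188
v -3.092 1.847 3.122
v -3.005 1.552 2.527
v -4.195 1.515 2.98
v -3.947 0.902 3.087
v -3.988 0.953 2.678
v -4.141 1.332 2.612
v -3.999 1.653 3.317
v -3.751 1.04 3.424
v -3.474 1.316 3.561
v -3.628 1.695 3.495
v -4.075 1.248 3.273
v -4.317 3.007 1.978
v -3.988 2.497 1.849
v -3.243 3.253 3.742
v -3.832 2.716 1.723
v -3.787 3.001 1.656
v -3.863 3.288 1.662
v -4.043 3.511 1.741
v -4.285 3.618 1.874
v -4.535 3.585 2.03
v -4.735 3.42 2.175
v -4.839 3.16 2.274
v -4.823 2.866 2.306
v -4.692 2.603 2.262
v -4.474 2.434 2.153
v -4.22 2.395 2.004
v 4.031 1.982 -2.328
v 4.261 1.792 -2.755
v 3.729 0.138 -1.672
v 4.487 1.835 -2.531
v 4.539 1.934 -2.229
v 4.397 2.051 -1.966
v 4.116 2.142 -1.841
v 3.801 2.171 -1.902
v 3.575 2.128 -2.126
v 3.523 2.03 -2.428
v 3.665 1.912 -2.691
v 3.947 1.822 -2.816
f 2 1 5
f 2 5 3
f 3 5 6
f 3 6 4
f 5 1 7
f 5 7 6
f 6 7 8
f 6 8 4
f 7 1 9
f 7 9 8
f 8 9 10
f 8 10 4
f 9 1 11
f 9 11 10
f 10 11 12
f 10 12 4
f 11 1 13
f 11 13 12
f 12 13 14
f 12 14 4
f 13 1 15
f 13 15 14
f 14 15 16
f 14 16 4
f 15 1 17
f 15 17 16
f 16 17 18
f 16 18 4
f 17 1 19
f 17 19 18
f 18 19 20
f 18 20 4
f 19 1 21
f 19 21 20
f 20 21 22
f 20 22 4
f 21 1 23
f 21 23 22
f 22 23 24
f 22 24 4
f 23 1 25
f 23 25 24
f 24 25 26
f 24 26 4
f 25 1 27
f 25 27 26
f 26 27 28
f 26 28 4
f 27 1 29
f 27 29 28
f 28 29 30
f 28 30 4
f 29 1 2
f 29 2 30
f 30 2 3
f 30 3 4
f 31 68 47
f 68 42 71
f 47 71 36
f 68 71 47
f 31 47 43
f 47 36 48
f 43 48 32
f 47 48 43
f 31 43 52
f 43 32 53
f 52 53 38
f 43 53 52
f 31 52 64
f 52 38 67
f 64 67 41
f 52 67 64
f 31 64 68
f 64 41 72
f 68 72 42
f 64 72 68
f 32 48 59
f 48 36 62
f 59 62 40
f 48 62 59
f 36 71 49
f 71 42 70
f 49 70 35
f 71 70 49
f 42 72 69
f 72 41 65
f 69 65 33
f 72 65 69
f 41 67 66
f 67 38 54
f 66 54 37
f 67 54 66
f 38 53 58
f 53 32 55
f 58 55 39
f 53 55 58
f 34 60 46
f 60 40 61
f 46 61 35
f 60 61 46
f 34 46 44
f 46 35 45
f 44 45 33
f 46 45 44
f 34 44 51
f 44 33 50
f 51 50 37
f 44 50 51
f 34 51 56
f 51 37 57
f 56 57 39
f 51 57 56
f 34 56 60
f 56 39 63
f 60 63 40
f 56 63 60
f 35 61 49
f 61 40 62
f 49 62 36
f 61 62 49
f 33 45 69
f 45 35 70
f 69 70 42
f 45 70 69
f 37 50 66
f 50 33 65
f 66 65 41
f 50 65 66
f 39 57 58
f 57 37 54
f 58 54 38
f 57 54 58
f 40 63 59
f 63 39 55
f 59 55 32
f 63 55 59
f 74 73 76
f 74 76 75
f 76 73 77
f 76 77 75
f 77 73 78
f 77 78 75
f 78 73 79
f 78 79 75
f 79 73 80
f 79 80 75
f 80 73 81
f 80 81 75
f 81 73 82
f 81 82 75
f 82 73 83
f 82 83 75
f 83 73 84
f 83 84 75
f 84 73 85
f 84 85 75
f 85 73 86
f 85 86 75
f 86 73 87
f 86 87 75
f 87 73 74
f 87 74 75
f 89 88 91
f 89 91 90
f 91 88 92
f 91 92 90
f 92 88 93
f 92 93 90
f 93 88 94
f 93 94 90
f 94 88 95
f 94 95 90
f 95 88 96
f 95 96 90
f 96 88 97
f 96 97 90
f 97 88 98
f 97 98 90
f 98 88 99
f 98 99 90
f 99 88 89
f 99 89 90



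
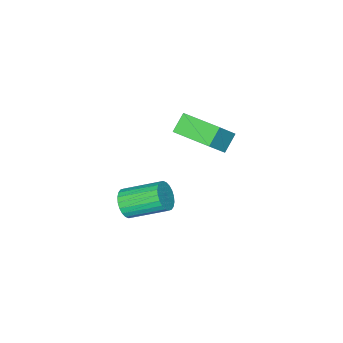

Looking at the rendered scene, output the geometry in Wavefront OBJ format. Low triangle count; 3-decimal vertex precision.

v 4.032 0.962 1.395
v 4.42 0.836 2.036
v 3.456 2.292 2.906
v 3.068 2.418 2.265
v 4.595 1.033 1.901
v 3.631 2.489 2.77
v 4.684 1.22 1.688
v 3.721 2.675 2.557
v 4.674 1.367 1.431
v 3.711 2.822 2.3
v 4.567 1.452 1.168
v 3.603 2.908 2.037
v 4.377 1.463 0.94
v 3.414 2.918 1.809
v 4.135 1.398 0.781
v 3.172 2.853 1.651
v 3.878 1.266 0.716
v 2.914 2.722 1.585
v 3.644 1.088 0.754
v 2.68 2.544 1.624
v 3.469 0.891 0.89
v 2.505 2.347 1.759
v 3.379 0.705 1.103
v 2.416 2.16 1.972
v 3.389 0.558 1.36
v 2.426 2.013 2.229
v 3.497 0.472 1.623
v 2.533 1.928 2.492
v 3.686 0.462 1.851
v 2.723 1.917 2.72
v 3.928 0.527 2.009
v 2.965 1.982 2.879
v 4.186 0.658 2.075
v 3.222 2.114 2.944
v -1.668 -0.746 1.034
v -2.488 -0.874 1.771
v -1.866 1.31 1.17
v -2.686 1.182 1.907
v -0.594 -0.722 2.233
v -1.414 -0.85 2.97
v -0.792 1.334 2.369
v -1.612 1.206 3.106
f 2 1 5
f 2 5 3
f 3 5 6
f 3 6 4
f 5 1 7
f 5 7 6
f 6 7 8
f 6 8 4
f 7 1 9
f 7 9 8
f 8 9 10
f 8 10 4
f 9 1 11
f 9 11 10
f 10 11 12
f 10 12 4
f 11 1 13
f 11 13 12
f 12 13 14
f 12 14 4
f 13 1 15
f 13 15 14
f 14 15 16
f 14 16 4
f 15 1 17
f 15 17 16
f 16 17 18
f 16 18 4
f 17 1 19
f 17 19 18
f 18 19 20
f 18 20 4
f 19 1 21
f 19 21 20
f 20 21 22
f 20 22 4
f 21 1 23
f 21 23 22
f 22 23 24
f 22 24 4
f 23 1 25
f 23 25 24
f 24 25 26
f 24 26 4
f 25 1 27
f 25 27 26
f 26 27 28
f 26 28 4
f 27 1 29
f 27 29 28
f 28 29 30
f 28 30 4
f 29 1 31
f 29 31 30
f 30 31 32
f 30 32 4
f 31 1 33
f 31 33 32
f 32 33 34
f 32 34 4
f 33 1 2
f 33 2 34
f 34 2 3
f 34 3 4
f 36 38 35
f 39 36 35
f 35 38 37
f 37 39 35
f 36 42 38
f 40 36 39
f 40 42 36
f 38 42 37
f 41 39 37
f 37 42 41
f 41 40 39
f 42 40 41



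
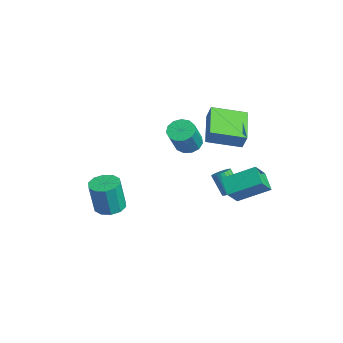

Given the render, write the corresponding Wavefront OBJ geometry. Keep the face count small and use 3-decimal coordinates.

v -2.003 2.392 0.326
v -1.361 2.385 -0.022
v -0.595 1.78 1.407
v -1.237 1.788 1.754
v -1.394 2.756 0.153
v -0.628 2.151 1.582
v -1.621 3.012 0.383
v -0.854 2.407 1.811
v -1.968 3.07 0.594
v -1.202 2.465 2.023
v -2.327 2.914 0.721
v -1.561 2.309 2.149
v -2.583 2.592 0.722
v -1.817 1.987 2.15
v -2.655 2.207 0.597
v -1.889 1.602 2.025
v -2.52 1.88 0.386
v -1.754 1.275 1.814
v -2.22 1.717 0.156
v -1.454 1.112 1.584
v -1.852 1.767 -0.02
v -1.086 1.163 1.408
v -1.532 2.017 -0.086
v -0.766 1.412 1.342
v -1.478 -1.713 -3.227
v -0.742 -1.375 -3.203
v -0.666 -1.67 -1.429
v -1.402 -2.007 -1.453
v -1.081 -1.014 -3.128
v -1.004 -1.308 -1.354
v -1.571 -0.92 -3.092
v -1.495 -1.214 -1.317
v -2.026 -1.128 -3.107
v -1.949 -1.422 -1.332
v -2.271 -1.56 -3.168
v -2.195 -1.854 -1.393
v -2.214 -2.05 -3.251
v -2.138 -2.345 -1.477
v -1.876 -2.412 -3.326
v -1.799 -2.706 -1.552
v -1.385 -2.506 -3.363
v -1.309 -2.8 -1.588
v -0.931 -2.298 -3.348
v -0.854 -2.592 -1.573
v -0.685 -1.866 -3.287
v -0.609 -2.16 -1.512
v 3.005 2.502 0.864
v 3.454 4.012 1.671
v 2.436 3.169 -0.068
v 2.884 4.679 0.738
v 3.916 2.521 0.322
v 4.364 4.031 1.128
v 3.346 3.188 -0.611
v 3.795 4.698 0.196
v 0.704 2.471 3.731
v 1.051 2.588 4.542
v 1.102 4.135 3.319
v 1.45 4.252 4.13
v 2.39 1.908 3.09
v 2.738 2.025 3.901
v 2.789 3.572 2.678
v 3.136 3.689 3.489
v 1.3 3.588 -1.381
v 1.737 3.588 -1.118
v 1.097 3.232 -0.056
v 0.66 3.232 -0.319
v 1.676 3.776 -1.092
v 1.036 3.419 -0.03
v 1.557 3.935 -1.11
v 0.918 3.578 -0.048
v 1.4 4.041 -1.169
v 0.76 3.685 -0.107
v 1.227 4.078 -1.26
v 0.588 3.722 -0.198
v 1.065 4.041 -1.37
v 0.426 3.685 -0.308
v 0.939 3.935 -1.482
v 0.3 3.578 -0.42
v 0.868 3.776 -1.578
v 0.229 3.419 -0.516
v 0.863 3.588 -1.644
v 0.223 3.232 -0.582
v 0.924 3.401 -1.67
v 0.284 3.044 -0.608
v 1.042 3.242 -1.652
v 0.403 2.885 -0.59
v 1.2 3.135 -1.593
v 0.56 2.779 -0.531
v 1.372 3.098 -1.502
v 0.733 2.742 -0.44
v 1.534 3.135 -1.392
v 0.895 2.779 -0.33
v 1.66 3.242 -1.28
v 1.021 2.885 -0.218
v 1.731 3.401 -1.184
v 1.092 3.044 -0.122
f 2 1 5
f 2 5 3
f 3 5 6
f 3 6 4
f 5 1 7
f 5 7 6
f 6 7 8
f 6 8 4
f 7 1 9
f 7 9 8
f 8 9 10
f 8 10 4
f 9 1 11
f 9 11 10
f 10 11 12
f 10 12 4
f 11 1 13
f 11 13 12
f 12 13 14
f 12 14 4
f 13 1 15
f 13 15 14
f 14 15 16
f 14 16 4
f 15 1 17
f 15 17 16
f 16 17 18
f 16 18 4
f 17 1 19
f 17 19 18
f 18 19 20
f 18 20 4
f 19 1 21
f 19 21 20
f 20 21 22
f 20 22 4
f 21 1 23
f 21 23 22
f 22 23 24
f 22 24 4
f 23 1 2
f 23 2 24
f 24 2 3
f 24 3 4
f 26 25 29
f 26 29 27
f 27 29 30
f 27 30 28
f 29 25 31
f 29 31 30
f 30 31 32
f 30 32 28
f 31 25 33
f 31 33 32
f 32 33 34
f 32 34 28
f 33 25 35
f 33 35 34
f 34 35 36
f 34 36 28
f 35 25 37
f 35 37 36
f 36 37 38
f 36 38 28
f 37 25 39
f 37 39 38
f 38 39 40
f 38 40 28
f 39 25 41
f 39 41 40
f 40 41 42
f 40 42 28
f 41 25 43
f 41 43 42
f 42 43 44
f 42 44 28
f 43 25 45
f 43 45 44
f 44 45 46
f 44 46 28
f 45 25 26
f 45 26 46
f 46 26 27
f 46 27 28
f 48 50 47
f 51 48 47
f 47 50 49
f 49 51 47
f 48 54 50
f 52 48 51
f 52 54 48
f 50 54 49
f 53 51 49
f 49 54 53
f 53 52 51
f 54 52 53
f 56 58 55
f 59 56 55
f 55 58 57
f 57 59 55
f 56 62 58
f 60 56 59
f 60 62 56
f 58 62 57
f 61 59 57
f 57 62 61
f 61 60 59
f 62 60 61
f 64 63 67
f 64 67 65
f 65 67 68
f 65 68 66
f 67 63 69
f 67 69 68
f 68 69 70
f 68 70 66
f 69 63 71
f 69 71 70
f 70 71 72
f 70 72 66
f 71 63 73
f 71 73 72
f 72 73 74
f 72 74 66
f 73 63 75
f 73 75 74
f 74 75 76
f 74 76 66
f 75 63 77
f 75 77 76
f 76 77 78
f 76 78 66
f 77 63 79
f 77 79 78
f 78 79 80
f 78 80 66
f 79 63 81
f 79 81 80
f 80 81 82
f 80 82 66
f 81 63 83
f 81 83 82
f 82 83 84
f 82 84 66
f 83 63 85
f 83 85 84
f 84 85 86
f 84 86 66
f 85 63 87
f 85 87 86
f 86 87 88
f 86 88 66
f 87 63 89
f 87 89 88
f 88 89 90
f 88 90 66
f 89 63 91
f 89 91 90
f 90 91 92
f 90 92 66
f 91 63 93
f 91 93 92
f 92 93 94
f 92 94 66
f 93 63 95
f 93 95 94
f 94 95 96
f 94 96 66
f 95 63 64
f 95 64 96
f 96 64 65
f 96 65 66



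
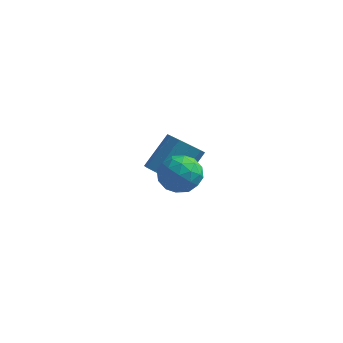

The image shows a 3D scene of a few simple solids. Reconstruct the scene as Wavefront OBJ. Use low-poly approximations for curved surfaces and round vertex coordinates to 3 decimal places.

v 2.057 -1.769 -0.298
v 2.83 -1.564 -0.948
v 2.41 -3.396 -0.392
v 3.183 -3.191 -1.042
v 3.251 -2.907 -0.054
v 3.033 -1.901 0.005
v 2.207 -3.059 -1.345
v 1.989 -2.053 -1.286
v 2.923 -2.361 -1.594
v 3.568 -2.267 -0.797
v 1.672 -2.693 -0.543
v 2.317 -2.599 0.254
v 2.412 -1.524 -0.615
v 2.828 -3.436 -0.725
v 2.868 -3.269 -0.145
v 3.322 -3.148 -0.526
v 2.532 -1.722 -0.055
v 2.986 -1.601 -0.437
v 3.234 -2.391 0.089
v 2.254 -3.359 -0.903
v 2.708 -3.238 -1.285
v 1.918 -1.812 -0.814
v 2.372 -1.691 -1.195
v 2.006 -2.569 -1.429
v 2.921 -1.871 -1.376
v 3.129 -2.827 -1.432
v 2.555 -2.75 -1.61
v 2.427 -2.159 -1.576
v 3.301 -1.816 -0.908
v 3.508 -2.772 -0.963
v 3.548 -2.605 -0.382
v 3.42 -2.014 -0.348
v 3.355 -2.284 -1.288
v 1.732 -2.188 -0.377
v 1.939 -3.144 -0.432
v 1.82 -2.946 -0.992
v 1.692 -2.355 -0.958
v 2.111 -2.133 0.092
v 2.319 -3.089 0.036
v 2.813 -2.801 0.236
v 2.685 -2.21 0.27
v 1.885 -2.676 -0.052
v 0.162 1.809 -4.395
v 0.765 2.233 -5.041
v 1.382 3.534 -3.61
v 0.778 3.111 -2.965
v 0.231 2.517 -5.069
v 0.848 3.819 -3.639
v -0.329 2.531 -4.841
v 0.287 3.833 -3.41
v -0.702 2.269 -4.442
v -0.086 3.571 -3.011
v -0.745 1.832 -4.025
v -0.129 3.133 -2.594
v -0.442 1.386 -3.75
v 0.175 2.687 -2.319
v 0.092 1.101 -3.721
v 0.709 2.403 -2.291
v 0.653 1.087 -3.95
v 1.269 2.389 -2.519
v 1.026 1.349 -4.349
v 1.642 2.651 -2.918
v 1.069 1.787 -4.766
v 1.685 3.088 -3.335
f 1 38 17
f 38 12 41
f 17 41 6
f 38 41 17
f 1 17 13
f 17 6 18
f 13 18 2
f 17 18 13
f 1 13 22
f 13 2 23
f 22 23 8
f 13 23 22
f 1 22 34
f 22 8 37
f 34 37 11
f 22 37 34
f 1 34 38
f 34 11 42
f 38 42 12
f 34 42 38
f 2 18 29
f 18 6 32
f 29 32 10
f 18 32 29
f 6 41 19
f 41 12 40
f 19 40 5
f 41 40 19
f 12 42 39
f 42 11 35
f 39 35 3
f 42 35 39
f 11 37 36
f 37 8 24
f 36 24 7
f 37 24 36
f 8 23 28
f 23 2 25
f 28 25 9
f 23 25 28
f 4 30 16
f 30 10 31
f 16 31 5
f 30 31 16
f 4 16 14
f 16 5 15
f 14 15 3
f 16 15 14
f 4 14 21
f 14 3 20
f 21 20 7
f 14 20 21
f 4 21 26
f 21 7 27
f 26 27 9
f 21 27 26
f 4 26 30
f 26 9 33
f 30 33 10
f 26 33 30
f 5 31 19
f 31 10 32
f 19 32 6
f 31 32 19
f 3 15 39
f 15 5 40
f 39 40 12
f 15 40 39
f 7 20 36
f 20 3 35
f 36 35 11
f 20 35 36
f 9 27 28
f 27 7 24
f 28 24 8
f 27 24 28
f 10 33 29
f 33 9 25
f 29 25 2
f 33 25 29
f 44 43 47
f 44 47 45
f 45 47 48
f 45 48 46
f 47 43 49
f 47 49 48
f 48 49 50
f 48 50 46
f 49 43 51
f 49 51 50
f 50 51 52
f 50 52 46
f 51 43 53
f 51 53 52
f 52 53 54
f 52 54 46
f 53 43 55
f 53 55 54
f 54 55 56
f 54 56 46
f 55 43 57
f 55 57 56
f 56 57 58
f 56 58 46
f 57 43 59
f 57 59 58
f 58 59 60
f 58 60 46
f 59 43 61
f 59 61 60
f 60 61 62
f 60 62 46
f 61 43 63
f 61 63 62
f 62 63 64
f 62 64 46
f 63 43 44
f 63 44 64
f 64 44 45
f 64 45 46

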